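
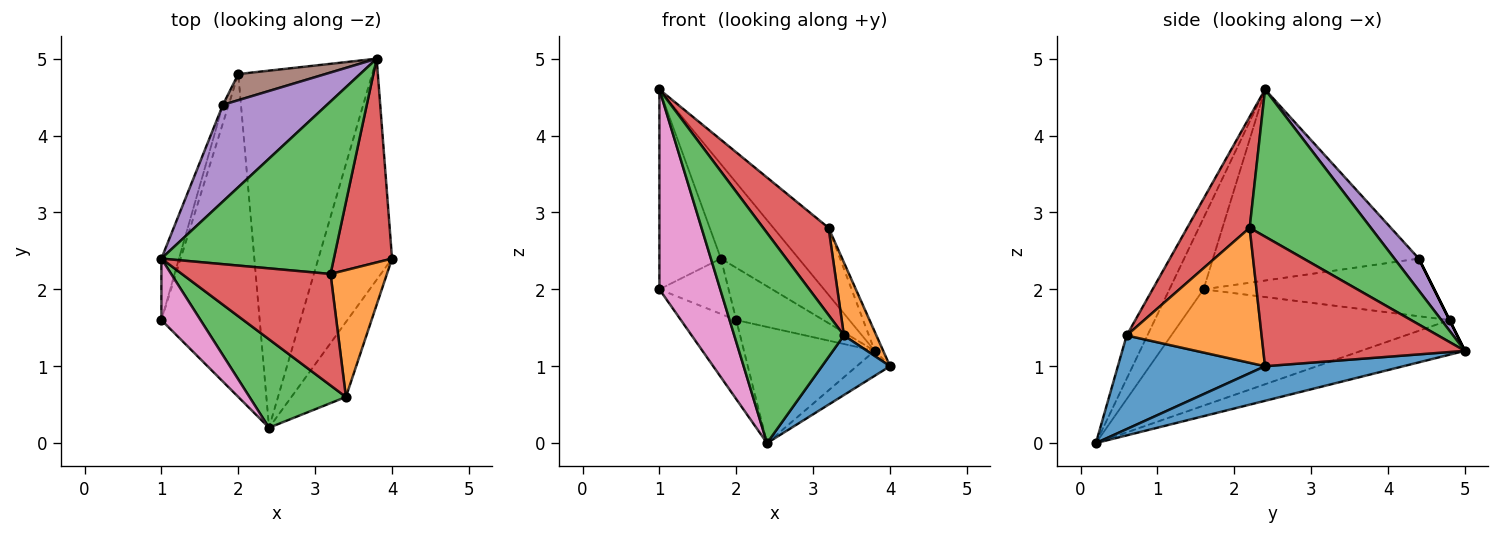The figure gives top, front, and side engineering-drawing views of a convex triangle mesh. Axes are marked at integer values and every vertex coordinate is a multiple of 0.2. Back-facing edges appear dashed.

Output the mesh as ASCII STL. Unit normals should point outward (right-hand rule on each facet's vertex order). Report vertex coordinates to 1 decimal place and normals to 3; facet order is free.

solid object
 facet normal 0.423 0.102 -0.900
  outer loop
   vertex 2.4 0.2 0.0
   vertex 3.8 5.0 1.2
   vertex 4.0 2.4 1.0
  endloop
 endfacet
 facet normal -0.239 0.300 -0.923
  outer loop
   vertex 2.0 4.8 1.6
   vertex 3.8 5.0 1.2
   vertex 2.4 0.2 0.0
  endloop
 endfacet
 facet normal 0.623 0.283 0.729
  outer loop
   vertex 3.2 2.2 2.8
   vertex 3.8 5.0 1.2
   vertex 1.0 2.4 4.6
  endloop
 endfacet
 facet normal 0.912 0.039 0.409
  outer loop
   vertex 3.2 2.2 2.8
   vertex 4.0 2.4 1.0
   vertex 3.8 5.0 1.2
  endloop
 endfacet
 facet normal 0.214 0.683 0.699
  outer loop
   vertex 1.8 4.4 2.4
   vertex 1.0 2.4 4.6
   vertex 3.8 5.0 1.2
  endloop
 endfacet
 facet normal 0.000 0.894 0.447
  outer loop
   vertex 1.8 4.4 2.4
   vertex 3.8 5.0 1.2
   vertex 2.0 4.8 1.6
  endloop
 endfacet
 facet normal -0.472 -0.843 0.259
  outer loop
   vertex 1.0 1.6 2.0
   vertex 2.4 0.2 0.0
   vertex 1.0 2.4 4.6
  endloop
 endfacet
 facet normal -0.755 0.156 -0.637
  outer loop
   vertex 1.0 1.6 2.0
   vertex 2.0 4.8 1.6
   vertex 2.4 0.2 0.0
  endloop
 endfacet
 facet normal -0.954 0.285 -0.088
  outer loop
   vertex 1.0 1.6 2.0
   vertex 1.0 2.4 4.6
   vertex 1.8 4.4 2.4
  endloop
 endfacet
 facet normal -0.953 0.286 -0.095
  outer loop
   vertex 1.0 1.6 2.0
   vertex 1.8 4.4 2.4
   vertex 2.0 4.8 1.6
  endloop
 endfacet
 facet normal 0.802 -0.371 -0.467
  outer loop
   vertex 3.4 0.6 1.4
   vertex 2.4 0.2 0.0
   vertex 4.0 2.4 1.0
  endloop
 endfacet
 facet normal 0.901 -0.217 0.376
  outer loop
   vertex 3.4 0.6 1.4
   vertex 4.0 2.4 1.0
   vertex 3.2 2.2 2.8
  endloop
 endfacet
 facet normal -0.172 -0.908 0.382
  outer loop
   vertex 3.4 0.6 1.4
   vertex 1.0 2.4 4.6
   vertex 2.4 0.2 0.0
  endloop
 endfacet
 facet normal 0.507 -0.531 0.679
  outer loop
   vertex 3.4 0.6 1.4
   vertex 3.2 2.2 2.8
   vertex 1.0 2.4 4.6
  endloop
 endfacet
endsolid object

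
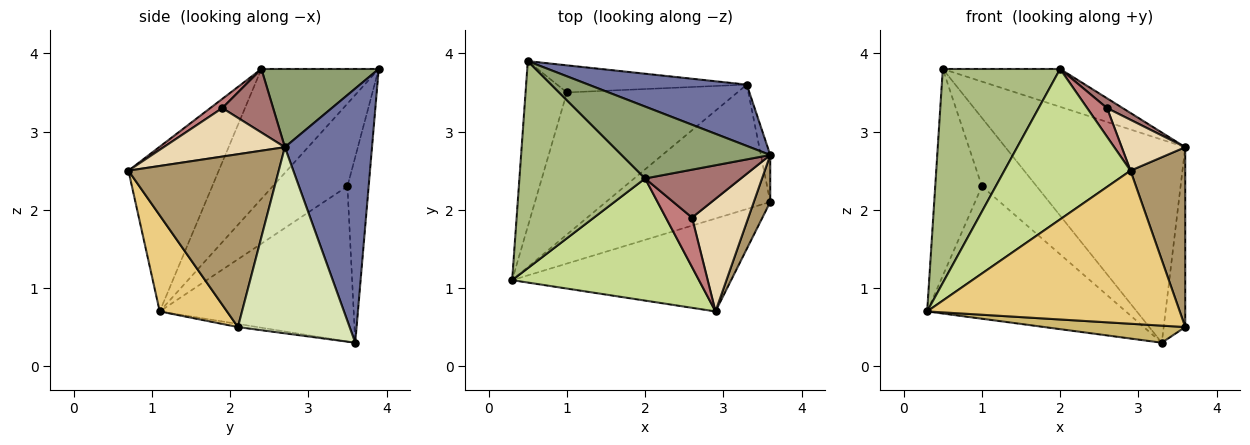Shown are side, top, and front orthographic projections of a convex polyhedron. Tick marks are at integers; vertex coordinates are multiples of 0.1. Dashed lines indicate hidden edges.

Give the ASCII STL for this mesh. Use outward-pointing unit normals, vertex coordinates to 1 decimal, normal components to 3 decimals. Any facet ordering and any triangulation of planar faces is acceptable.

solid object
 facet normal 0.421 0.868 0.262
  outer loop
   vertex 3.3 3.6 0.3
   vertex 0.5 3.9 3.8
   vertex 3.6 2.7 2.8
  endloop
 endfacet
 facet normal -0.781 0.488 -0.390
  outer loop
   vertex 1.0 3.5 2.3
   vertex 0.3 1.1 0.7
   vertex 0.5 3.9 3.8
  endloop
 endfacet
 facet normal -0.554 0.568 -0.609
  outer loop
   vertex 1.0 3.5 2.3
   vertex 3.3 3.6 0.3
   vertex 0.3 1.1 0.7
  endloop
 endfacet
 facet normal -0.339 0.875 -0.346
  outer loop
   vertex 1.0 3.5 2.3
   vertex 0.5 3.9 3.8
   vertex 3.3 3.6 0.3
  endloop
 endfacet
 facet normal 0.422 0.422 0.802
  outer loop
   vertex 2.0 2.4 3.8
   vertex 3.6 2.7 2.8
   vertex 0.5 3.9 3.8
  endloop
 endfacet
 facet normal -0.584 -0.584 0.565
  outer loop
   vertex 2.0 2.4 3.8
   vertex 0.5 3.9 3.8
   vertex 0.3 1.1 0.7
  endloop
 endfacet
 facet normal -0.486 -0.679 0.551
  outer loop
   vertex 2.0 2.4 3.8
   vertex 0.3 1.1 0.7
   vertex 2.9 0.7 2.5
  endloop
 endfacet
 facet normal 0.981 0.190 -0.049
  outer loop
   vertex 3.6 2.1 0.5
   vertex 3.3 3.6 0.3
   vertex 3.6 2.7 2.8
  endloop
 endfacet
 facet normal 0.936 -0.341 0.089
  outer loop
   vertex 3.6 2.1 0.5
   vertex 3.6 2.7 2.8
   vertex 2.9 0.7 2.5
  endloop
 endfacet
 facet normal -0.019 -0.136 -0.991
  outer loop
   vertex 3.6 2.1 0.5
   vertex 0.3 1.1 0.7
   vertex 3.3 3.6 0.3
  endloop
 endfacet
 facet normal 0.222 -0.834 -0.506
  outer loop
   vertex 3.6 2.1 0.5
   vertex 2.9 0.7 2.5
   vertex 0.3 1.1 0.7
  endloop
 endfacet
 facet normal 0.617 -0.324 0.717
  outer loop
   vertex 2.6 1.9 3.3
   vertex 2.9 0.7 2.5
   vertex 3.6 2.7 2.8
  endloop
 endfacet
 facet normal 0.545 -0.168 0.822
  outer loop
   vertex 2.6 1.9 3.3
   vertex 3.6 2.7 2.8
   vertex 2.0 2.4 3.8
  endloop
 endfacet
 facet normal 0.291 -0.479 0.828
  outer loop
   vertex 2.6 1.9 3.3
   vertex 2.0 2.4 3.8
   vertex 2.9 0.7 2.5
  endloop
 endfacet
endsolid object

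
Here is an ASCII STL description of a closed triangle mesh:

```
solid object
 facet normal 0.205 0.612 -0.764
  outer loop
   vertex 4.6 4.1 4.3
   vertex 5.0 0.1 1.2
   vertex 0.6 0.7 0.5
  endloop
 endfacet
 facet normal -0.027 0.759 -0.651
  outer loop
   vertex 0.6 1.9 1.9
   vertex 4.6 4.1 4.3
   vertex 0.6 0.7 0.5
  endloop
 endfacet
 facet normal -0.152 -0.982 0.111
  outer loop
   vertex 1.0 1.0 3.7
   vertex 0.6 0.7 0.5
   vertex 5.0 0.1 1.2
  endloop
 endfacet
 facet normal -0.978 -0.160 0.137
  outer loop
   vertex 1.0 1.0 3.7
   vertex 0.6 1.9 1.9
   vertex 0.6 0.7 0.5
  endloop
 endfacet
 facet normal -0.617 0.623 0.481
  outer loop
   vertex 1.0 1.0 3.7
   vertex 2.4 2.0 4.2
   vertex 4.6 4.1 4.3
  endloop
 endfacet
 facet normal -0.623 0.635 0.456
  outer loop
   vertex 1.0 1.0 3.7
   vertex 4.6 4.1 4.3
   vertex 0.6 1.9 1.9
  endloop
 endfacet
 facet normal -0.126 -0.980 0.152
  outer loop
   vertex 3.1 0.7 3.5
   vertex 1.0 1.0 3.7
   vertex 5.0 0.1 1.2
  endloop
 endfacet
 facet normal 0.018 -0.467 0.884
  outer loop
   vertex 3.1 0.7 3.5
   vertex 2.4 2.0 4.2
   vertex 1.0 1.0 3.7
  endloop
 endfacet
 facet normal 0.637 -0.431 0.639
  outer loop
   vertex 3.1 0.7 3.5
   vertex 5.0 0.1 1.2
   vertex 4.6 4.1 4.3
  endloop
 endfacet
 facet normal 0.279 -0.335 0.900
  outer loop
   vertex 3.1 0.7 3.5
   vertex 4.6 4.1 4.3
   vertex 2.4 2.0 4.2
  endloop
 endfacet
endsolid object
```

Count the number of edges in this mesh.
15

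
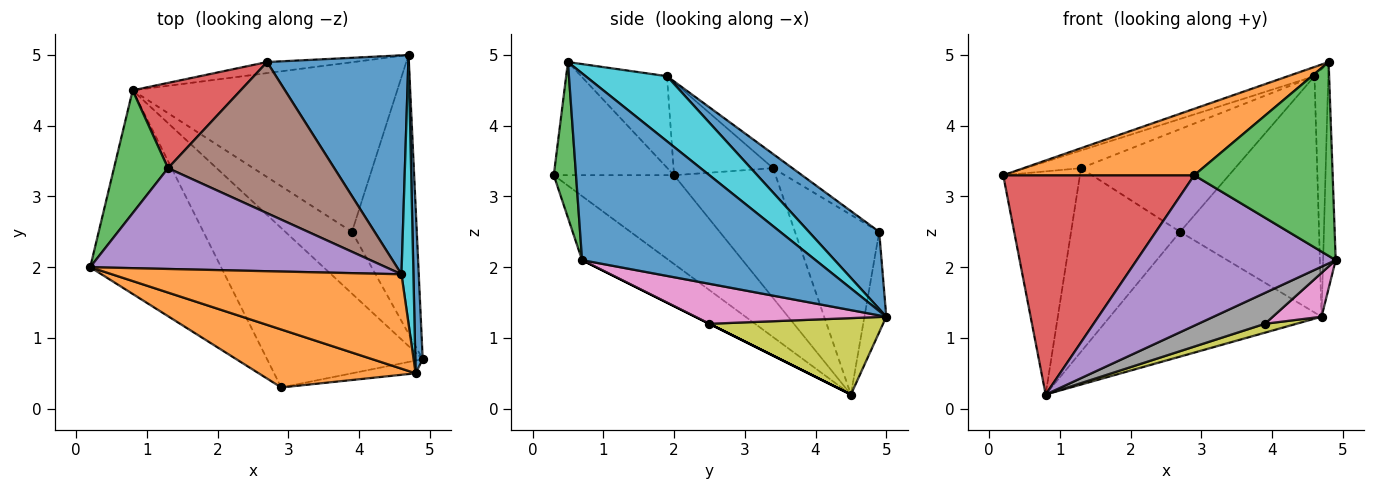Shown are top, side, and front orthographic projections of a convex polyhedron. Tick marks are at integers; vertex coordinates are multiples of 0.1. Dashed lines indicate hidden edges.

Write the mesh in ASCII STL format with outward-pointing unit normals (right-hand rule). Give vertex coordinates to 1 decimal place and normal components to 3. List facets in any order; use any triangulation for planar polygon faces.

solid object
 facet normal 0.998 0.054 0.039
  outer loop
   vertex 4.8 0.5 4.9
   vertex 4.9 0.7 2.1
   vertex 4.7 5.0 1.3
  endloop
 endfacet
 facet normal -0.429 -0.681 0.594
  outer loop
   vertex 2.9 0.3 3.3
   vertex 4.8 0.5 4.9
   vertex 0.2 2.0 3.3
  endloop
 endfacet
 facet normal 0.158 -0.985 -0.065
  outer loop
   vertex 2.9 0.3 3.3
   vertex 4.9 0.7 2.1
   vertex 4.8 0.5 4.9
  endloop
 endfacet
 facet normal -0.419 -0.665 -0.618
  outer loop
   vertex 2.9 0.3 3.3
   vertex 0.2 2.0 3.3
   vertex 0.8 4.5 0.2
  endloop
 endfacet
 facet normal -0.287 -0.658 -0.697
  outer loop
   vertex 2.9 0.3 3.3
   vertex 0.8 4.5 0.2
   vertex 4.9 0.7 2.1
  endloop
 endfacet
 facet normal -0.102 0.991 -0.088
  outer loop
   vertex 2.7 4.9 2.5
   vertex 4.7 5.0 1.3
   vertex 0.8 4.5 0.2
  endloop
 endfacet
 facet normal 0.520 -0.133 -0.844
  outer loop
   vertex 3.9 2.5 1.2
   vertex 4.7 5.0 1.3
   vertex 4.9 0.7 2.1
  endloop
 endfacet
 facet normal 0.000 -0.447 -0.894
  outer loop
   vertex 3.9 2.5 1.2
   vertex 4.9 0.7 2.1
   vertex 0.8 4.5 0.2
  endloop
 endfacet
 facet normal 0.277 -0.050 -0.960
  outer loop
   vertex 3.9 2.5 1.2
   vertex 0.8 4.5 0.2
   vertex 4.7 5.0 1.3
  endloop
 endfacet
 facet normal 0.970 0.164 0.178
  outer loop
   vertex 4.6 1.9 4.7
   vertex 4.8 0.5 4.9
   vertex 4.7 5.0 1.3
  endloop
 endfacet
 facet normal 0.348 0.688 0.637
  outer loop
   vertex 4.6 1.9 4.7
   vertex 4.7 5.0 1.3
   vertex 2.7 4.9 2.5
  endloop
 endfacet
 facet normal -0.300 0.093 0.949
  outer loop
   vertex 4.6 1.9 4.7
   vertex 0.2 2.0 3.3
   vertex 4.8 0.5 4.9
  endloop
 endfacet
 facet normal -0.757 0.572 0.315
  outer loop
   vertex 1.3 3.4 3.4
   vertex 0.8 4.5 0.2
   vertex 0.2 2.0 3.3
  endloop
 endfacet
 facet normal -0.574 0.743 0.345
  outer loop
   vertex 1.3 3.4 3.4
   vertex 2.7 4.9 2.5
   vertex 0.8 4.5 0.2
  endloop
 endfacet
 facet normal -0.296 0.165 0.941
  outer loop
   vertex 1.3 3.4 3.4
   vertex 0.2 2.0 3.3
   vertex 4.6 1.9 4.7
  endloop
 endfacet
 facet normal -0.070 0.561 0.825
  outer loop
   vertex 1.3 3.4 3.4
   vertex 4.6 1.9 4.7
   vertex 2.7 4.9 2.5
  endloop
 endfacet
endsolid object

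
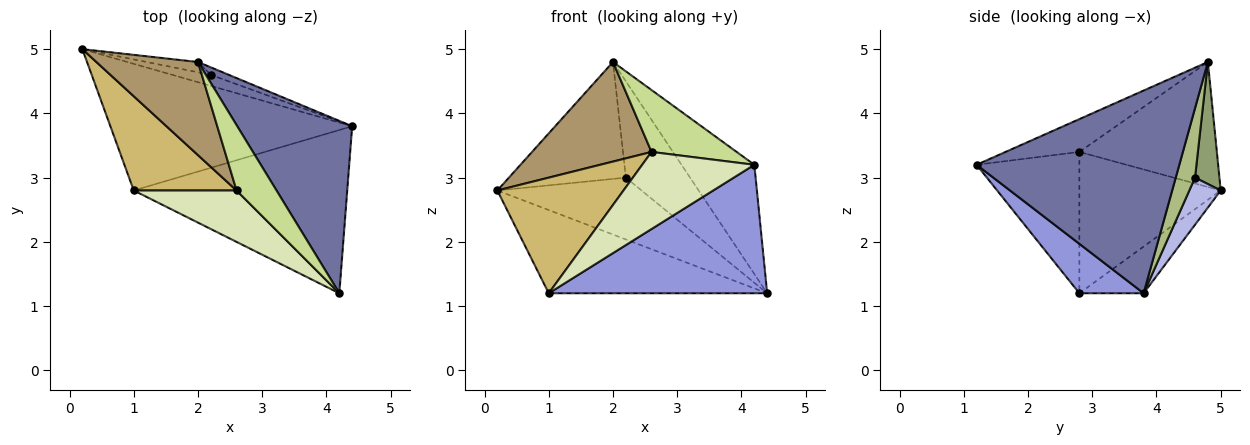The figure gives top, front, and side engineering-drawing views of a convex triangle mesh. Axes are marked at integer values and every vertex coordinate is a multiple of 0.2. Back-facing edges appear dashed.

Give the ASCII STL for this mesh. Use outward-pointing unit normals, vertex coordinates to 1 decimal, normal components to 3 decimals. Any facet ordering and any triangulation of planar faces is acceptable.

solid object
 facet normal 0.830 0.298 0.471
  outer loop
   vertex 2.0 4.8 4.8
   vertex 4.2 1.2 3.2
   vertex 4.4 3.8 1.2
  endloop
 endfacet
 facet normal -0.159 0.542 -0.825
  outer loop
   vertex 1.0 2.8 1.2
   vertex 0.2 5.0 2.8
   vertex 4.4 3.8 1.2
  endloop
 endfacet
 facet normal 0.179 -0.608 -0.773
  outer loop
   vertex 1.0 2.8 1.2
   vertex 4.4 3.8 1.2
   vertex 4.2 1.2 3.2
  endloop
 endfacet
 facet normal 0.210 0.963 -0.172
  outer loop
   vertex 2.2 4.6 3.0
   vertex 4.4 3.8 1.2
   vertex 0.2 5.0 2.8
  endloop
 endfacet
 facet normal 0.204 0.975 -0.086
  outer loop
   vertex 2.2 4.6 3.0
   vertex 0.2 5.0 2.8
   vertex 2.0 4.8 4.8
  endloop
 endfacet
 facet normal 0.287 0.955 -0.074
  outer loop
   vertex 2.2 4.6 3.0
   vertex 2.0 4.8 4.8
   vertex 4.4 3.8 1.2
  endloop
 endfacet
 facet normal -0.512 -0.590 0.624
  outer loop
   vertex 2.6 2.8 3.4
   vertex 4.2 1.2 3.2
   vertex 2.0 4.8 4.8
  endloop
 endfacet
 facet normal -0.606 -0.662 0.441
  outer loop
   vertex 2.6 2.8 3.4
   vertex 1.0 2.8 1.2
   vertex 4.2 1.2 3.2
  endloop
 endfacet
 facet normal -0.643 -0.559 0.523
  outer loop
   vertex 2.6 2.8 3.4
   vertex 2.0 4.8 4.8
   vertex 0.2 5.0 2.8
  endloop
 endfacet
 facet normal -0.656 -0.585 0.477
  outer loop
   vertex 2.6 2.8 3.4
   vertex 0.2 5.0 2.8
   vertex 1.0 2.8 1.2
  endloop
 endfacet
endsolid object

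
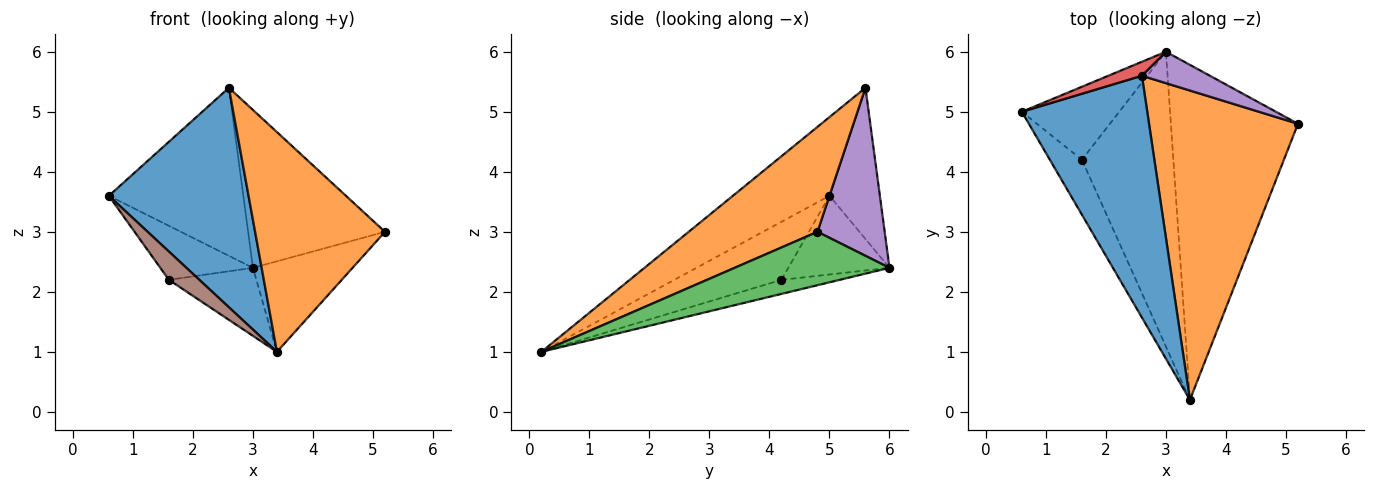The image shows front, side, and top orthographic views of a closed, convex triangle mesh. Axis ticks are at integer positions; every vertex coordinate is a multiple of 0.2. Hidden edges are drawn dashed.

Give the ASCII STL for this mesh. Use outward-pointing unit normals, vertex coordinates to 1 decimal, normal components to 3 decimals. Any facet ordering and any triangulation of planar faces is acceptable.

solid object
 facet normal -0.421 -0.610 0.671
  outer loop
   vertex 2.6 5.6 5.4
   vertex 0.6 5.0 3.6
   vertex 3.4 0.2 1.0
  endloop
 endfacet
 facet normal 0.498 -0.502 0.707
  outer loop
   vertex 2.6 5.6 5.4
   vertex 3.4 0.2 1.0
   vertex 5.2 4.8 3.0
  endloop
 endfacet
 facet normal 0.376 0.242 -0.895
  outer loop
   vertex 3.0 6.0 2.4
   vertex 5.2 4.8 3.0
   vertex 3.4 0.2 1.0
  endloop
 endfacet
 facet normal -0.350 0.933 0.078
  outer loop
   vertex 3.0 6.0 2.4
   vertex 0.6 5.0 3.6
   vertex 2.6 5.6 5.4
  endloop
 endfacet
 facet normal 0.434 0.884 0.176
  outer loop
   vertex 3.0 6.0 2.4
   vertex 2.6 5.6 5.4
   vertex 5.2 4.8 3.0
  endloop
 endfacet
 facet normal -0.850 -0.242 -0.469
  outer loop
   vertex 1.6 4.2 2.2
   vertex 3.4 0.2 1.0
   vertex 0.6 5.0 3.6
  endloop
 endfacet
 facet normal -0.545 0.499 -0.674
  outer loop
   vertex 1.6 4.2 2.2
   vertex 0.6 5.0 3.6
   vertex 3.0 6.0 2.4
  endloop
 endfacet
 facet normal -0.148 0.222 -0.964
  outer loop
   vertex 1.6 4.2 2.2
   vertex 3.0 6.0 2.4
   vertex 3.4 0.2 1.0
  endloop
 endfacet
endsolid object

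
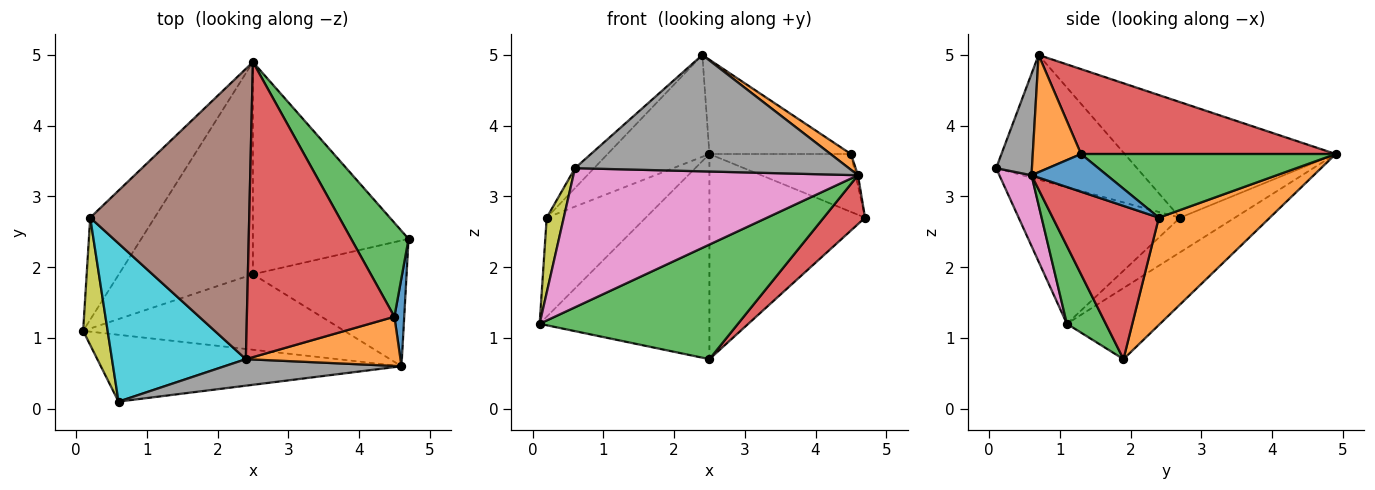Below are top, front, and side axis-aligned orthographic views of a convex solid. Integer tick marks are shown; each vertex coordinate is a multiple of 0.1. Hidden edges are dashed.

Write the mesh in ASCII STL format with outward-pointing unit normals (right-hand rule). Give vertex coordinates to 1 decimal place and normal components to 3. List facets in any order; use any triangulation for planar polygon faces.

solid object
 facet normal -0.356 0.649 -0.672
  outer loop
   vertex 2.5 1.9 0.7
   vertex 0.1 1.1 1.2
   vertex 2.5 4.9 3.6
  endloop
 endfacet
 facet normal 0.444 0.623 -0.644
  outer loop
   vertex 2.5 1.9 0.7
   vertex 2.5 4.9 3.6
   vertex 4.7 2.4 2.7
  endloop
 endfacet
 facet normal 0.162 -0.824 -0.543
  outer loop
   vertex 2.5 1.9 0.7
   vertex 4.6 0.6 3.3
   vertex 0.1 1.1 1.2
  endloop
 endfacet
 facet normal 0.681 -0.265 -0.683
  outer loop
   vertex 2.5 1.9 0.7
   vertex 4.7 2.4 2.7
   vertex 4.6 0.6 3.3
  endloop
 endfacet
 facet normal -0.360 0.650 -0.669
  outer loop
   vertex 0.2 2.7 2.7
   vertex 2.5 4.9 3.6
   vertex 0.1 1.1 1.2
  endloop
 endfacet
 facet normal -0.566 0.273 0.778
  outer loop
   vertex 0.2 2.7 2.7
   vertex 2.4 0.7 5.0
   vertex 2.5 4.9 3.6
  endloop
 endfacet
 facet normal 0.101 -0.897 -0.431
  outer loop
   vertex 0.6 0.1 3.4
   vertex 0.1 1.1 1.2
   vertex 4.6 0.6 3.3
  endloop
 endfacet
 facet normal 0.126 -0.967 0.220
  outer loop
   vertex 0.6 0.1 3.4
   vertex 4.6 0.6 3.3
   vertex 2.4 0.7 5.0
  endloop
 endfacet
 facet normal -0.979 -0.103 0.176
  outer loop
   vertex 0.6 0.1 3.4
   vertex 0.2 2.7 2.7
   vertex 0.1 1.1 1.2
  endloop
 endfacet
 facet normal -0.678 0.092 0.729
  outer loop
   vertex 0.6 0.1 3.4
   vertex 2.4 0.7 5.0
   vertex 0.2 2.7 2.7
  endloop
 endfacet
 facet normal 0.967 0.030 0.252
  outer loop
   vertex 4.5 1.3 3.6
   vertex 4.6 0.6 3.3
   vertex 4.7 2.4 2.7
  endloop
 endfacet
 facet normal 0.585 -0.247 0.772
  outer loop
   vertex 4.5 1.3 3.6
   vertex 2.4 0.7 5.0
   vertex 4.6 0.6 3.3
  endloop
 endfacet
 facet normal 0.687 0.381 0.619
  outer loop
   vertex 4.5 1.3 3.6
   vertex 4.7 2.4 2.7
   vertex 2.5 4.9 3.6
  endloop
 endfacet
 facet normal 0.481 0.267 0.835
  outer loop
   vertex 4.5 1.3 3.6
   vertex 2.5 4.9 3.6
   vertex 2.4 0.7 5.0
  endloop
 endfacet
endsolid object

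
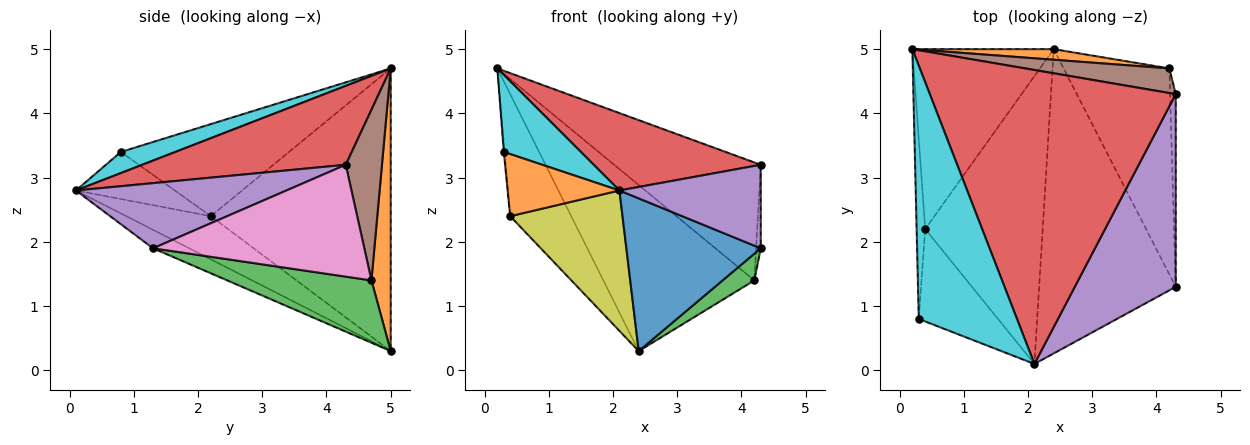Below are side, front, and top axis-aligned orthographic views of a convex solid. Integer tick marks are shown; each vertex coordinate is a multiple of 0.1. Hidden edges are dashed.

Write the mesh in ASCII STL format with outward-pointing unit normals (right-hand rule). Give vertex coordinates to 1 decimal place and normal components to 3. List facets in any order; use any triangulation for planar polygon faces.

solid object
 facet normal -0.120 -0.445 -0.887
  outer loop
   vertex 2.4 5.0 0.3
   vertex 4.3 1.3 1.9
   vertex 2.1 0.1 2.8
  endloop
 endfacet
 facet normal 0.126 0.990 0.063
  outer loop
   vertex 4.2 4.7 1.4
   vertex 2.4 5.0 0.3
   vertex 0.2 5.0 4.7
  endloop
 endfacet
 facet normal 0.505 -0.111 -0.856
  outer loop
   vertex 4.2 4.7 1.4
   vertex 4.3 1.3 1.9
   vertex 2.4 5.0 0.3
  endloop
 endfacet
 facet normal 0.296 -0.243 0.924
  outer loop
   vertex 4.3 4.3 3.2
   vertex 0.2 5.0 4.7
   vertex 2.1 0.1 2.8
  endloop
 endfacet
 facet normal 0.510 -0.342 0.789
  outer loop
   vertex 4.3 4.3 3.2
   vertex 2.1 0.1 2.8
   vertex 4.3 1.3 1.9
  endloop
 endfacet
 facet normal 0.235 0.952 0.198
  outer loop
   vertex 4.3 4.3 3.2
   vertex 4.2 4.7 1.4
   vertex 0.2 5.0 4.7
  endloop
 endfacet
 facet normal 0.998 0.022 -0.051
  outer loop
   vertex 4.3 4.3 3.2
   vertex 4.3 1.3 1.9
   vertex 4.2 4.7 1.4
  endloop
 endfacet
 facet normal -0.856 0.290 -0.428
  outer loop
   vertex 0.4 2.2 2.4
   vertex 0.2 5.0 4.7
   vertex 2.4 5.0 0.3
  endloop
 endfacet
 facet normal -0.313 -0.416 -0.854
  outer loop
   vertex 0.4 2.2 2.4
   vertex 2.4 5.0 0.3
   vertex 2.1 0.1 2.8
  endloop
 endfacet
 facet normal 0.201 -0.285 0.937
  outer loop
   vertex 0.3 0.8 3.4
   vertex 2.1 0.1 2.8
   vertex 0.2 5.0 4.7
  endloop
 endfacet
 facet normal -0.996 0.005 -0.093
  outer loop
   vertex 0.3 0.8 3.4
   vertex 0.2 5.0 4.7
   vertex 0.4 2.2 2.4
  endloop
 endfacet
 facet normal -0.443 -0.500 -0.744
  outer loop
   vertex 0.3 0.8 3.4
   vertex 0.4 2.2 2.4
   vertex 2.1 0.1 2.8
  endloop
 endfacet
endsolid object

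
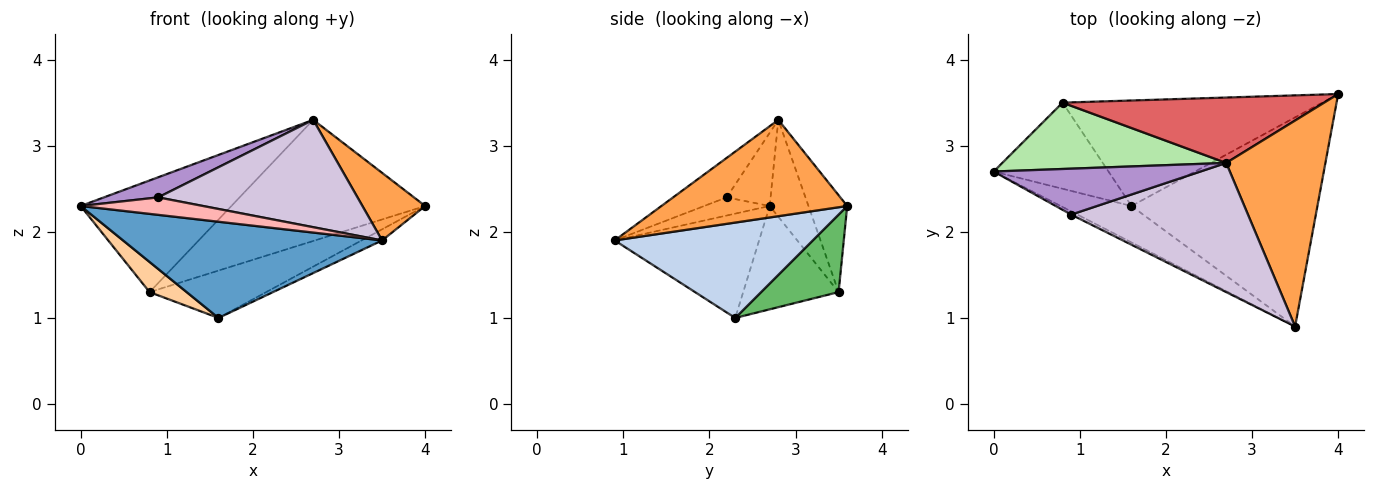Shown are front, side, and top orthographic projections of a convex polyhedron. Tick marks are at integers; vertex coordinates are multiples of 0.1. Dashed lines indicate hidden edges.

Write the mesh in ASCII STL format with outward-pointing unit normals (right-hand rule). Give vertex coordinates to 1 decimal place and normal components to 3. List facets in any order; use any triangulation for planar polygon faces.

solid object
 facet normal -0.462 -0.829 -0.314
  outer loop
   vertex 1.6 2.3 1.0
   vertex 3.5 0.9 1.9
   vertex 0.0 2.7 2.3
  endloop
 endfacet
 facet normal 0.456 0.047 -0.889
  outer loop
   vertex 1.6 2.3 1.0
   vertex 4.0 3.6 2.3
   vertex 3.5 0.9 1.9
  endloop
 endfacet
 facet normal 0.678 -0.229 0.698
  outer loop
   vertex 2.7 2.8 3.3
   vertex 3.5 0.9 1.9
   vertex 4.0 3.6 2.3
  endloop
 endfacet
 facet normal -0.647 -0.252 -0.719
  outer loop
   vertex 0.8 3.5 1.3
   vertex 1.6 2.3 1.0
   vertex 0.0 2.7 2.3
  endloop
 endfacet
 facet normal 0.263 0.395 -0.880
  outer loop
   vertex 0.8 3.5 1.3
   vertex 4.0 3.6 2.3
   vertex 1.6 2.3 1.0
  endloop
 endfacet
 facet normal -0.216 0.839 0.499
  outer loop
   vertex 0.8 3.5 1.3
   vertex 0.0 2.7 2.3
   vertex 2.7 2.8 3.3
  endloop
 endfacet
 facet normal -0.173 0.867 0.468
  outer loop
   vertex 0.8 3.5 1.3
   vertex 2.7 2.8 3.3
   vertex 4.0 3.6 2.3
  endloop
 endfacet
 facet normal -0.466 -0.870 -0.159
  outer loop
   vertex 0.9 2.2 2.4
   vertex 0.0 2.7 2.3
   vertex 3.5 0.9 1.9
  endloop
 endfacet
 facet normal -0.309 -0.381 0.871
  outer loop
   vertex 0.9 2.2 2.4
   vertex 2.7 2.8 3.3
   vertex 0.0 2.7 2.3
  endloop
 endfacet
 facet normal -0.169 -0.630 0.758
  outer loop
   vertex 0.9 2.2 2.4
   vertex 3.5 0.9 1.9
   vertex 2.7 2.8 3.3
  endloop
 endfacet
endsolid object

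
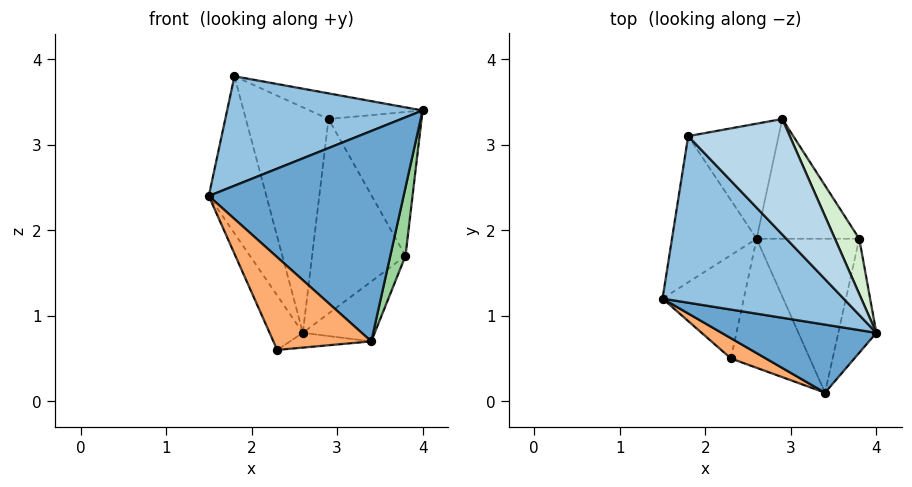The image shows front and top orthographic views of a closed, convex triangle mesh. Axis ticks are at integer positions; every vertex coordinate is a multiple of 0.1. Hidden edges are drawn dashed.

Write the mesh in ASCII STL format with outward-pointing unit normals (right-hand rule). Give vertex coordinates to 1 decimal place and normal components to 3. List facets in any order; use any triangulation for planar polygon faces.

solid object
 facet normal -0.265 -0.917 0.297
  outer loop
   vertex 3.4 0.1 0.7
   vertex 4.0 0.8 3.4
   vertex 1.5 1.2 2.4
  endloop
 endfacet
 facet normal -0.389 -0.506 0.770
  outer loop
   vertex 1.8 3.1 3.8
   vertex 1.5 1.2 2.4
   vertex 4.0 0.8 3.4
  endloop
 endfacet
 facet normal 0.375 0.201 0.905
  outer loop
   vertex 1.8 3.1 3.8
   vertex 4.0 0.8 3.4
   vertex 2.9 3.3 3.3
  endloop
 endfacet
 facet normal -0.824 0.414 -0.386
  outer loop
   vertex 1.8 3.1 3.8
   vertex 2.6 1.9 0.8
   vertex 1.5 1.2 2.4
  endloop
 endfacet
 facet normal -0.346 0.836 -0.427
  outer loop
   vertex 1.8 3.1 3.8
   vertex 2.9 3.3 3.3
   vertex 2.6 1.9 0.8
  endloop
 endfacet
 facet normal -0.351 -0.915 0.200
  outer loop
   vertex 2.3 0.5 0.6
   vertex 3.4 0.1 0.7
   vertex 1.5 1.2 2.4
  endloop
 endfacet
 facet normal -0.846 0.249 -0.472
  outer loop
   vertex 2.3 0.5 0.6
   vertex 1.5 1.2 2.4
   vertex 2.6 1.9 0.8
  endloop
 endfacet
 facet normal 0.131 0.113 -0.985
  outer loop
   vertex 2.3 0.5 0.6
   vertex 2.6 1.9 0.8
   vertex 3.4 0.1 0.7
  endloop
 endfacet
 facet normal 0.573 0.297 -0.764
  outer loop
   vertex 3.8 1.9 1.7
   vertex 3.4 0.1 0.7
   vertex 2.6 1.9 0.8
  endloop
 endfacet
 facet normal 0.976 -0.113 -0.188
  outer loop
   vertex 3.8 1.9 1.7
   vertex 4.0 0.8 3.4
   vertex 3.4 0.1 0.7
  endloop
 endfacet
 facet normal 0.366 0.793 -0.488
  outer loop
   vertex 3.8 1.9 1.7
   vertex 2.6 1.9 0.8
   vertex 2.9 3.3 3.3
  endloop
 endfacet
 facet normal 0.902 0.403 0.155
  outer loop
   vertex 3.8 1.9 1.7
   vertex 2.9 3.3 3.3
   vertex 4.0 0.8 3.4
  endloop
 endfacet
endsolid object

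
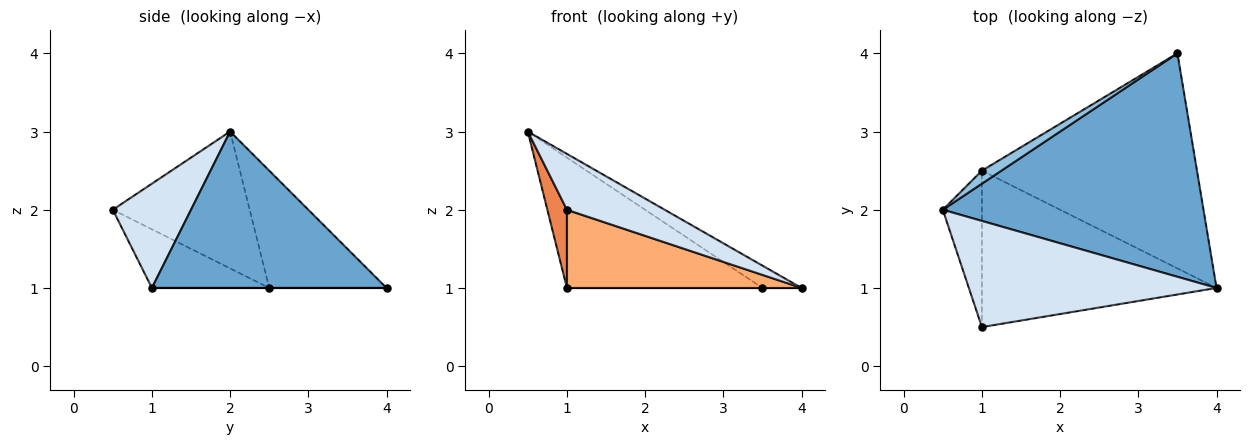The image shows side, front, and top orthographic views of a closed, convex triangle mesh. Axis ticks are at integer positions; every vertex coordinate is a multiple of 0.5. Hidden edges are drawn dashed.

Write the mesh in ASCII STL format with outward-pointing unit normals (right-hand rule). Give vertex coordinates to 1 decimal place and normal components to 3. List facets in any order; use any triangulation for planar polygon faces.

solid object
 facet normal 0.513 0.085 0.854
  outer loop
   vertex 3.5 4.0 1.0
   vertex 0.5 2.0 3.0
   vertex 4.0 1.0 1.0
  endloop
 endfacet
 facet normal -0.513 0.854 0.085
  outer loop
   vertex 1.0 2.5 1.0
   vertex 0.5 2.0 3.0
   vertex 3.5 4.0 1.0
  endloop
 endfacet
 facet normal 0.000 0.000 -1.000
  outer loop
   vertex 1.0 2.5 1.0
   vertex 3.5 4.0 1.0
   vertex 4.0 1.0 1.0
  endloop
 endfacet
 facet normal 0.349 -0.436 0.829
  outer loop
   vertex 1.0 0.5 2.0
   vertex 4.0 1.0 1.0
   vertex 0.5 2.0 3.0
  endloop
 endfacet
 facet normal -0.953 -0.136 -0.272
  outer loop
   vertex 1.0 0.5 2.0
   vertex 0.5 2.0 3.0
   vertex 1.0 2.5 1.0
  endloop
 endfacet
 facet normal -0.218 -0.436 -0.873
  outer loop
   vertex 1.0 0.5 2.0
   vertex 1.0 2.5 1.0
   vertex 4.0 1.0 1.0
  endloop
 endfacet
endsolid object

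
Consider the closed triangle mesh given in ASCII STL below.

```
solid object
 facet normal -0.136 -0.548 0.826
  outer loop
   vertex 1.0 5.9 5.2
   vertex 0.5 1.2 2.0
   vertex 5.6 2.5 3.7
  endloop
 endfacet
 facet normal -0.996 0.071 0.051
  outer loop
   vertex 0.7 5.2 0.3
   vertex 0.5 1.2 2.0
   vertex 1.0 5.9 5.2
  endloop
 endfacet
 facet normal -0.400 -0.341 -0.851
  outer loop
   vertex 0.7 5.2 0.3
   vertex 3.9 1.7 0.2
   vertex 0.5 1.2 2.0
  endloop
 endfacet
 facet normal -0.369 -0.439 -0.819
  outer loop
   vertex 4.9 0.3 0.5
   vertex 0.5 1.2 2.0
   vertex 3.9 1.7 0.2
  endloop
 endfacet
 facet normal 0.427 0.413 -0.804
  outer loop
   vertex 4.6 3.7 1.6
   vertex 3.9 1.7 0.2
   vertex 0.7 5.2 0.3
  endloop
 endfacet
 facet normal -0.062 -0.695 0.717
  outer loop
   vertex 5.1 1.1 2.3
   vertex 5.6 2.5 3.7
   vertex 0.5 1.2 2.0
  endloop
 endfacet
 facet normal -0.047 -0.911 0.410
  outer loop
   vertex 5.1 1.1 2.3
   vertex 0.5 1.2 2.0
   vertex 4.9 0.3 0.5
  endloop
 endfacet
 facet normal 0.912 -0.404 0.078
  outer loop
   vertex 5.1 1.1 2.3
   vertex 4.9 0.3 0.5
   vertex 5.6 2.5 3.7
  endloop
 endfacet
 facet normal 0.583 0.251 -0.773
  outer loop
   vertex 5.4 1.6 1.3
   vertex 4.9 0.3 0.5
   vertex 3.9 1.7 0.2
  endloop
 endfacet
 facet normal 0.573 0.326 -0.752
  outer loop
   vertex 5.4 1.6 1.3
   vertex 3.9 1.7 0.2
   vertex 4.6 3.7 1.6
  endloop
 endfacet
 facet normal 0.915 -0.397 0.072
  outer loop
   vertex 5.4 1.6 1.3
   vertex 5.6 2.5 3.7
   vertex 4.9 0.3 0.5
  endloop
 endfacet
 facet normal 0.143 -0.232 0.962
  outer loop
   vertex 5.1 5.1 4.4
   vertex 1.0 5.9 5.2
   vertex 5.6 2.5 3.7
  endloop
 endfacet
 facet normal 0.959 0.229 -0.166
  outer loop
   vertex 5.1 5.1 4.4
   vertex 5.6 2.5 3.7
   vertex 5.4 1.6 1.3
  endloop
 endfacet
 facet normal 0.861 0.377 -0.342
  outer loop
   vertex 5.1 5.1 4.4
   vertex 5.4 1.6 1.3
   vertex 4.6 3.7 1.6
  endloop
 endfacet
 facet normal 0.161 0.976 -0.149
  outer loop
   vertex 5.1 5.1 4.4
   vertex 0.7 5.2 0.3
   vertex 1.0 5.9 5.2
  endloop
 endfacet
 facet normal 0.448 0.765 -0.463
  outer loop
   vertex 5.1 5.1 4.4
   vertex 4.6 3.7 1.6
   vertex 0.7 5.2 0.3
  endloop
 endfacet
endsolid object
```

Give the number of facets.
16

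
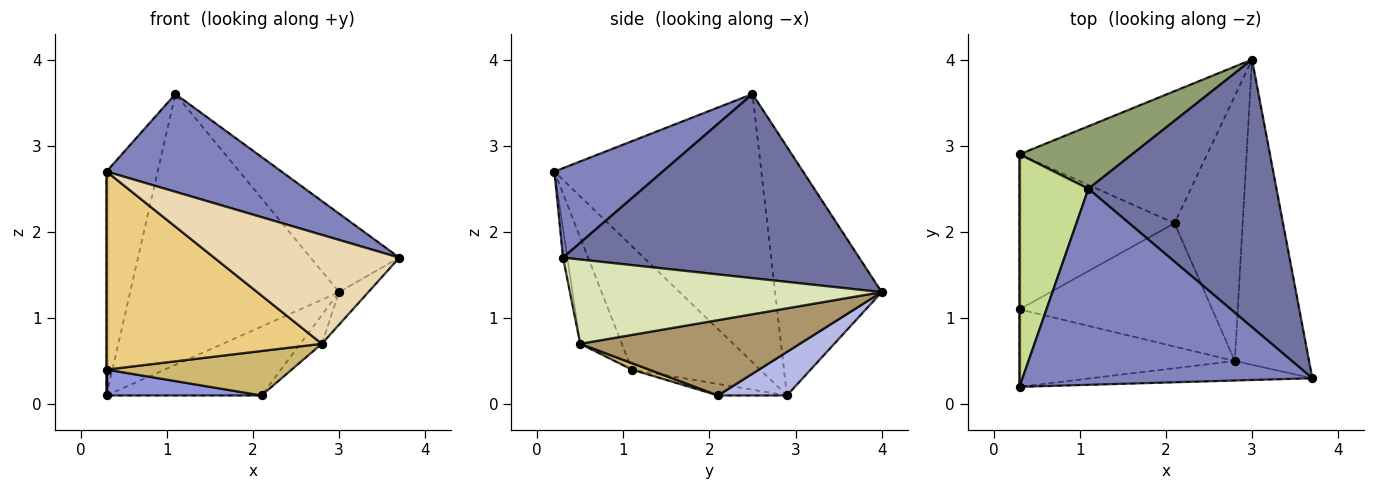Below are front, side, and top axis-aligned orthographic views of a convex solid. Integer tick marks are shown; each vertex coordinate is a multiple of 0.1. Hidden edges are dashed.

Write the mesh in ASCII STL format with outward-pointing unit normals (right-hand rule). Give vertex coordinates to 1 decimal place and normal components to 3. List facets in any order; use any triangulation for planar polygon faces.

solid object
 facet normal 0.685 0.205 0.699
  outer loop
   vertex 1.1 2.5 3.6
   vertex 3.7 0.3 1.7
   vertex 3.0 4.0 1.3
  endloop
 endfacet
 facet normal 0.266 -0.430 0.863
  outer loop
   vertex 0.3 0.2 2.7
   vertex 3.7 0.3 1.7
   vertex 1.1 2.5 3.6
  endloop
 endfacet
 facet normal -0.073 -0.164 -0.984
  outer loop
   vertex 0.3 2.9 0.1
   vertex 2.1 2.1 0.1
   vertex 0.3 1.1 0.4
  endloop
 endfacet
 facet normal 0.201 0.453 -0.868
  outer loop
   vertex 0.3 2.9 0.1
   vertex 3.0 4.0 1.3
   vertex 2.1 2.1 0.1
  endloop
 endfacet
 facet normal -0.445 0.873 0.201
  outer loop
   vertex 0.3 2.9 0.1
   vertex 1.1 2.5 3.6
   vertex 3.0 4.0 1.3
  endloop
 endfacet
 facet normal -1.000 0.000 0.000
  outer loop
   vertex 0.3 2.9 0.1
   vertex 0.3 1.1 0.4
   vertex 0.3 0.2 2.7
  endloop
 endfacet
 facet normal -0.942 0.233 0.242
  outer loop
   vertex 0.3 2.9 0.1
   vertex 0.3 0.2 2.7
   vertex 1.1 2.5 3.6
  endloop
 endfacet
 facet normal 0.748 0.070 -0.660
  outer loop
   vertex 2.8 0.5 0.7
   vertex 3.0 4.0 1.3
   vertex 3.7 0.3 1.7
  endloop
 endfacet
 facet normal 0.739 0.072 -0.669
  outer loop
   vertex 2.8 0.5 0.7
   vertex 2.1 2.1 0.1
   vertex 3.0 4.0 1.3
  endloop
 endfacet
 facet normal 0.032 -0.339 -0.940
  outer loop
   vertex 2.8 0.5 0.7
   vertex 0.3 1.1 0.4
   vertex 2.1 2.1 0.1
  endloop
 endfacet
 facet normal -0.177 -0.917 -0.359
  outer loop
   vertex 2.8 0.5 0.7
   vertex 0.3 0.2 2.7
   vertex 0.3 1.1 0.4
  endloop
 endfacet
 facet normal -0.023 -0.984 -0.176
  outer loop
   vertex 2.8 0.5 0.7
   vertex 3.7 0.3 1.7
   vertex 0.3 0.2 2.7
  endloop
 endfacet
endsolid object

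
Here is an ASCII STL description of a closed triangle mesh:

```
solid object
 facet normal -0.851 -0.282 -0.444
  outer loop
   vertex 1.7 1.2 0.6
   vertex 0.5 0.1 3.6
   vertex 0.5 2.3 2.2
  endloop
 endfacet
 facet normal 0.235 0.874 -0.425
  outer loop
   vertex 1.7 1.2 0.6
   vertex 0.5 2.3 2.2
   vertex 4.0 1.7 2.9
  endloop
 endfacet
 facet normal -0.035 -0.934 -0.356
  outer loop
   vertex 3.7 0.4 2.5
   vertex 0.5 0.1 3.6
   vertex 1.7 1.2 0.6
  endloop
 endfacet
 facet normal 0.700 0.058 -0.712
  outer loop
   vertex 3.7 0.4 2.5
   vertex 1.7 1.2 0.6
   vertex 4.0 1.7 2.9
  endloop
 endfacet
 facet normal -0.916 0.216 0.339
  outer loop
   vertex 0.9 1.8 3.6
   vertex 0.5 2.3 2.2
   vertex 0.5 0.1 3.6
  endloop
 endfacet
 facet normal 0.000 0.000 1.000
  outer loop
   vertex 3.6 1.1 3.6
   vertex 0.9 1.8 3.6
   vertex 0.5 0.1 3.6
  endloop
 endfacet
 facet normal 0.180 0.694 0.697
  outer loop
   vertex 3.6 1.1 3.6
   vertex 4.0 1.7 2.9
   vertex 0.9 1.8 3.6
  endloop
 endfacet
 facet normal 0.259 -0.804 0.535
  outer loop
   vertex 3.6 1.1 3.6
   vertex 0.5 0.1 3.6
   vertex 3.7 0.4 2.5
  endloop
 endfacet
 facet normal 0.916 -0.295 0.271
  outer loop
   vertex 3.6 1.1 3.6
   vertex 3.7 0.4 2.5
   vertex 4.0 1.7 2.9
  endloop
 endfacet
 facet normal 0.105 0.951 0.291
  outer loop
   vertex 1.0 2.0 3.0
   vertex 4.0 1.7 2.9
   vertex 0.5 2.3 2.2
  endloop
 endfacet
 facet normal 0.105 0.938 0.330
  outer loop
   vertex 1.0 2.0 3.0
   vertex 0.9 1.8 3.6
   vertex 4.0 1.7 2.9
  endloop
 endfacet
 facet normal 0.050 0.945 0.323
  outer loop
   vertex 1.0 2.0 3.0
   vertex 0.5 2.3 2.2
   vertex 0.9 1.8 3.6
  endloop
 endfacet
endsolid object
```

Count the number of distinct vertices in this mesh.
8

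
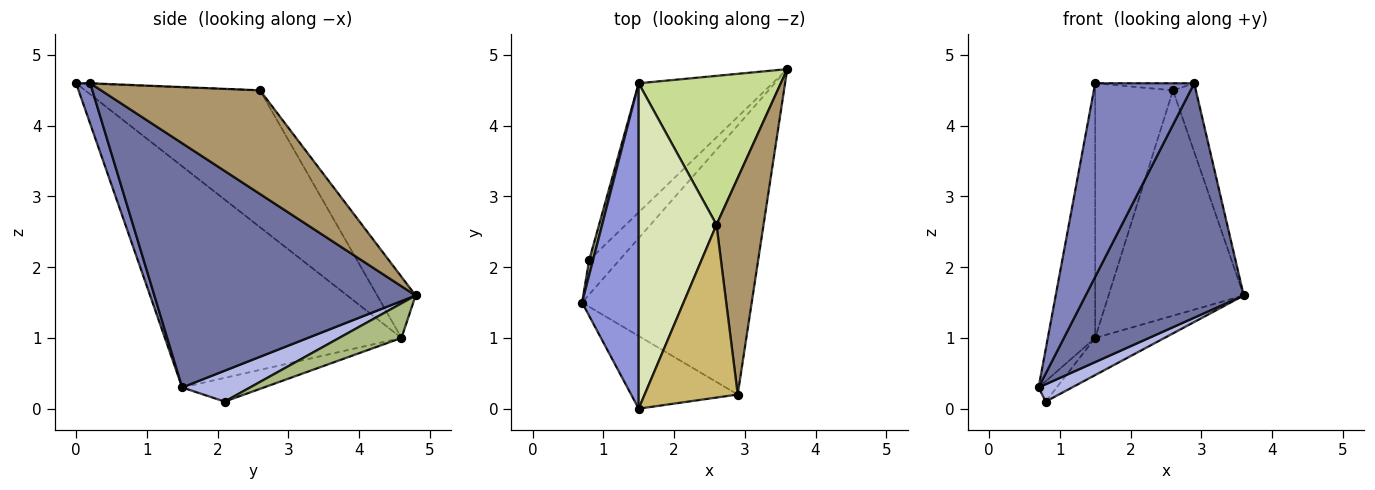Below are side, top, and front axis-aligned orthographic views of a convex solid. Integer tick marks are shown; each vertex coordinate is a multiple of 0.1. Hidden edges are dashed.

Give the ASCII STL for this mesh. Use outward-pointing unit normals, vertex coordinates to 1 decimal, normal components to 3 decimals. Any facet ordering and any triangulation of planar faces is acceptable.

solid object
 facet normal 0.735 -0.445 -0.511
  outer loop
   vertex 2.9 0.2 4.6
   vertex 0.7 1.5 0.3
   vertex 3.6 4.8 1.6
  endloop
 endfacet
 facet normal 0.133 -0.928 -0.348
  outer loop
   vertex 1.5 0.0 4.6
   vertex 0.7 1.5 0.3
   vertex 2.9 0.2 4.6
  endloop
 endfacet
 facet normal -0.951 0.190 0.243
  outer loop
   vertex 1.5 4.6 1.0
   vertex 0.7 1.5 0.3
   vertex 1.5 0.0 4.6
  endloop
 endfacet
 facet normal 0.674 -0.332 -0.660
  outer loop
   vertex 0.8 2.1 0.1
   vertex 3.6 4.8 1.6
   vertex 0.7 1.5 0.3
  endloop
 endfacet
 facet normal -0.964 0.213 0.158
  outer loop
   vertex 0.8 2.1 0.1
   vertex 0.7 1.5 0.3
   vertex 1.5 4.6 1.0
  endloop
 endfacet
 facet normal 0.241 0.268 -0.933
  outer loop
   vertex 0.8 2.1 0.1
   vertex 1.5 4.6 1.0
   vertex 3.6 4.8 1.6
  endloop
 endfacet
 facet normal -0.231 0.812 0.536
  outer loop
   vertex 2.6 2.6 4.5
   vertex 3.6 4.8 1.6
   vertex 1.5 4.6 1.0
  endloop
 endfacet
 facet normal -0.811 0.361 0.461
  outer loop
   vertex 2.6 2.6 4.5
   vertex 1.5 4.6 1.0
   vertex 1.5 0.0 4.6
  endloop
 endfacet
 facet normal 0.903 0.130 0.410
  outer loop
   vertex 2.6 2.6 4.5
   vertex 2.9 0.2 4.6
   vertex 3.6 4.8 1.6
  endloop
 endfacet
 facet normal -0.006 0.041 0.999
  outer loop
   vertex 2.6 2.6 4.5
   vertex 1.5 0.0 4.6
   vertex 2.9 0.2 4.6
  endloop
 endfacet
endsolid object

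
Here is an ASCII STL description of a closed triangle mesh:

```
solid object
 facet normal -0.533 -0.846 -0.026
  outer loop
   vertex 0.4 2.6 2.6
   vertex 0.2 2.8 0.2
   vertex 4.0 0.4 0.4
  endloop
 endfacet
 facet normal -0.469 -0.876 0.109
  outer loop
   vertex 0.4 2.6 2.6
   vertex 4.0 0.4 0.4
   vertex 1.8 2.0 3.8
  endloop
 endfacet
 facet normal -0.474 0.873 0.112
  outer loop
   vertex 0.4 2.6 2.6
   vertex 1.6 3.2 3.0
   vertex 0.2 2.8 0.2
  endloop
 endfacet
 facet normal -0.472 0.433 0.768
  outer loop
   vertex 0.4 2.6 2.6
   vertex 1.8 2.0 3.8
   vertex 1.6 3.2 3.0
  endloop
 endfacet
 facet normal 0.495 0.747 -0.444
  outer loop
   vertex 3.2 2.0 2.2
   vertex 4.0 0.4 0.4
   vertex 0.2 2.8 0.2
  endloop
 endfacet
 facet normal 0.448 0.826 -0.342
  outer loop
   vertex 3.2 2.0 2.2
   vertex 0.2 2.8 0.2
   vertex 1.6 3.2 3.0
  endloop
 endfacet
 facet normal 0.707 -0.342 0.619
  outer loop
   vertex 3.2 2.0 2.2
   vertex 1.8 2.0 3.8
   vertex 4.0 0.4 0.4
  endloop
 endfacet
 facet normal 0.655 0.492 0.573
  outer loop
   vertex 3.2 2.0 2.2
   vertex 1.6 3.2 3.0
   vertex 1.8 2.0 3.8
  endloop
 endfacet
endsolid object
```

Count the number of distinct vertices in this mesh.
6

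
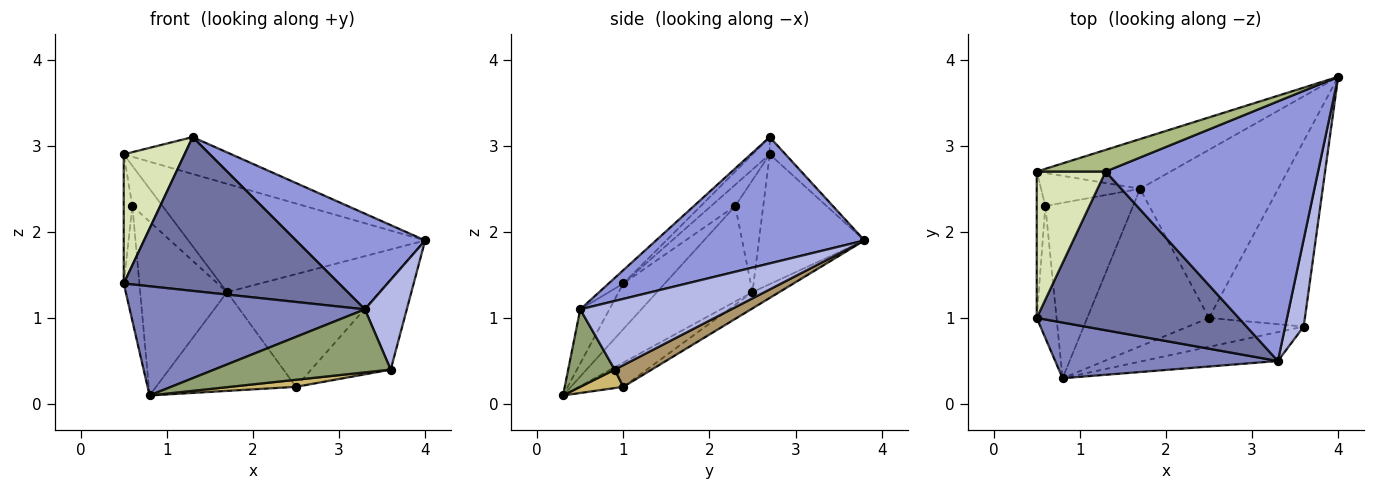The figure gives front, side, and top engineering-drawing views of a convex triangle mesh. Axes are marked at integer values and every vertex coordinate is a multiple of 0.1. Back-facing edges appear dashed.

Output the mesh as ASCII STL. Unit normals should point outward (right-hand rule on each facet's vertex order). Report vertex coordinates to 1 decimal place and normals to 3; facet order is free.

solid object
 facet normal -0.047 -0.695 0.717
  outer loop
   vertex 3.3 0.5 1.1
   vertex 1.3 2.7 3.1
   vertex 0.5 1.0 1.4
  endloop
 endfacet
 facet normal -0.110 -0.886 0.451
  outer loop
   vertex 3.3 0.5 1.1
   vertex 0.5 1.0 1.4
   vertex 0.8 0.3 0.1
  endloop
 endfacet
 facet normal 0.487 -0.302 0.819
  outer loop
   vertex 3.3 0.5 1.1
   vertex 4.0 3.8 1.9
   vertex 1.3 2.7 3.1
  endloop
 endfacet
 facet normal 0.933 -0.259 0.252
  outer loop
   vertex 3.6 0.9 0.4
   vertex 4.0 3.8 1.9
   vertex 3.3 0.5 1.1
  endloop
 endfacet
 facet normal 0.233 -0.884 -0.405
  outer loop
   vertex 3.6 0.9 0.4
   vertex 3.3 0.5 1.1
   vertex 0.8 0.3 0.1
  endloop
 endfacet
 facet normal -0.126 0.856 0.502
  outer loop
   vertex 0.5 2.7 2.9
   vertex 1.3 2.7 3.1
   vertex 4.0 3.8 1.9
  endloop
 endfacet
 facet normal -0.375 0.842 -0.387
  outer loop
   vertex 0.5 2.7 2.9
   vertex 4.0 3.8 1.9
   vertex 1.7 2.5 1.3
  endloop
 endfacet
 facet normal -0.184 -0.650 0.737
  outer loop
   vertex 0.5 2.7 2.9
   vertex 0.5 1.0 1.4
   vertex 1.3 2.7 3.1
  endloop
 endfacet
 facet normal 0.199 0.428 -0.881
  outer loop
   vertex 2.5 1.0 0.2
   vertex 4.0 3.8 1.9
   vertex 3.6 0.9 0.4
  endloop
 endfacet
 facet normal 0.153 -0.235 -0.960
  outer loop
   vertex 2.5 1.0 0.2
   vertex 3.6 0.9 0.4
   vertex 0.8 0.3 0.1
  endloop
 endfacet
 facet normal -0.098 0.554 -0.827
  outer loop
   vertex 2.5 1.0 0.2
   vertex 1.7 2.5 1.3
   vertex 4.0 3.8 1.9
  endloop
 endfacet
 facet normal -0.167 0.524 -0.835
  outer loop
   vertex 2.5 1.0 0.2
   vertex 0.8 0.3 0.1
   vertex 1.7 2.5 1.3
  endloop
 endfacet
 facet normal -0.612 0.557 -0.562
  outer loop
   vertex 0.6 2.3 2.3
   vertex 1.7 2.5 1.3
   vertex 0.8 0.3 0.1
  endloop
 endfacet
 facet normal -0.583 0.628 -0.516
  outer loop
   vertex 0.6 2.3 2.3
   vertex 0.5 2.7 2.9
   vertex 1.7 2.5 1.3
  endloop
 endfacet
 facet normal -0.867 0.327 -0.376
  outer loop
   vertex 0.6 2.3 2.3
   vertex 0.8 0.3 0.1
   vertex 0.5 1.0 1.4
  endloop
 endfacet
 facet normal -0.880 0.314 -0.356
  outer loop
   vertex 0.6 2.3 2.3
   vertex 0.5 1.0 1.4
   vertex 0.5 2.7 2.9
  endloop
 endfacet
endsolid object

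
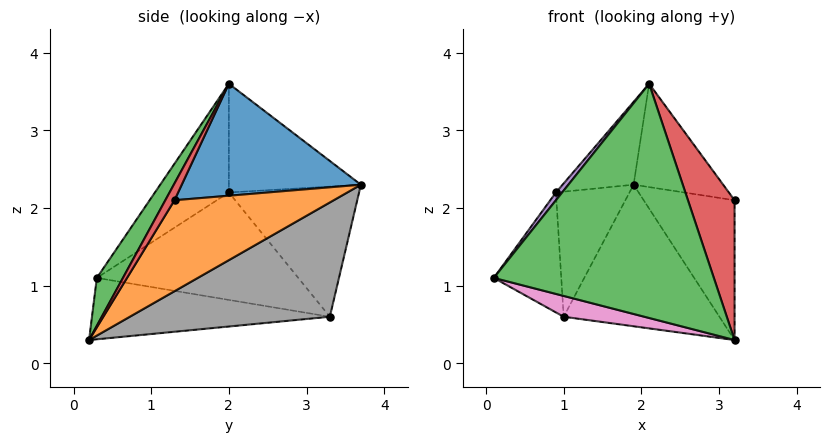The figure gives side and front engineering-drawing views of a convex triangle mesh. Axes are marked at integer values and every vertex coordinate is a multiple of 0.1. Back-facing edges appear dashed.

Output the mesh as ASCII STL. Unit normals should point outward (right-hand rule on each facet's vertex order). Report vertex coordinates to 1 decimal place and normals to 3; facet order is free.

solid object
 facet normal 0.816 0.408 0.408
  outer loop
   vertex 2.1 2.0 3.6
   vertex 3.2 1.3 2.1
   vertex 1.9 3.7 2.3
  endloop
 endfacet
 facet normal 0.831 0.474 -0.290
  outer loop
   vertex 3.2 0.2 0.3
   vertex 1.9 3.7 2.3
   vertex 3.2 1.3 2.1
  endloop
 endfacet
 facet normal 0.102 -0.859 0.502
  outer loop
   vertex 3.2 0.2 0.3
   vertex 2.1 2.0 3.6
   vertex 0.1 0.3 1.1
  endloop
 endfacet
 facet normal 0.166 -0.841 0.514
  outer loop
   vertex 3.2 0.2 0.3
   vertex 3.2 1.3 2.1
   vertex 2.1 2.0 3.6
  endloop
 endfacet
 facet normal -0.758 -0.064 0.649
  outer loop
   vertex 0.9 2.0 2.2
   vertex 0.1 0.3 1.1
   vertex 2.1 2.0 3.6
  endloop
 endfacet
 facet normal -0.703 0.378 0.602
  outer loop
   vertex 0.9 2.0 2.2
   vertex 2.1 2.0 3.6
   vertex 1.9 3.7 2.3
  endloop
 endfacet
 facet normal -0.252 -0.085 -0.964
  outer loop
   vertex 1.0 3.3 0.6
   vertex 3.2 0.2 0.3
   vertex 0.1 0.3 1.1
  endloop
 endfacet
 facet normal 0.688 0.536 -0.490
  outer loop
   vertex 1.0 3.3 0.6
   vertex 1.9 3.7 2.3
   vertex 3.2 0.2 0.3
  endloop
 endfacet
 facet normal -0.930 0.312 0.195
  outer loop
   vertex 1.0 3.3 0.6
   vertex 0.1 0.3 1.1
   vertex 0.9 2.0 2.2
  endloop
 endfacet
 facet normal -0.823 0.465 0.326
  outer loop
   vertex 1.0 3.3 0.6
   vertex 0.9 2.0 2.2
   vertex 1.9 3.7 2.3
  endloop
 endfacet
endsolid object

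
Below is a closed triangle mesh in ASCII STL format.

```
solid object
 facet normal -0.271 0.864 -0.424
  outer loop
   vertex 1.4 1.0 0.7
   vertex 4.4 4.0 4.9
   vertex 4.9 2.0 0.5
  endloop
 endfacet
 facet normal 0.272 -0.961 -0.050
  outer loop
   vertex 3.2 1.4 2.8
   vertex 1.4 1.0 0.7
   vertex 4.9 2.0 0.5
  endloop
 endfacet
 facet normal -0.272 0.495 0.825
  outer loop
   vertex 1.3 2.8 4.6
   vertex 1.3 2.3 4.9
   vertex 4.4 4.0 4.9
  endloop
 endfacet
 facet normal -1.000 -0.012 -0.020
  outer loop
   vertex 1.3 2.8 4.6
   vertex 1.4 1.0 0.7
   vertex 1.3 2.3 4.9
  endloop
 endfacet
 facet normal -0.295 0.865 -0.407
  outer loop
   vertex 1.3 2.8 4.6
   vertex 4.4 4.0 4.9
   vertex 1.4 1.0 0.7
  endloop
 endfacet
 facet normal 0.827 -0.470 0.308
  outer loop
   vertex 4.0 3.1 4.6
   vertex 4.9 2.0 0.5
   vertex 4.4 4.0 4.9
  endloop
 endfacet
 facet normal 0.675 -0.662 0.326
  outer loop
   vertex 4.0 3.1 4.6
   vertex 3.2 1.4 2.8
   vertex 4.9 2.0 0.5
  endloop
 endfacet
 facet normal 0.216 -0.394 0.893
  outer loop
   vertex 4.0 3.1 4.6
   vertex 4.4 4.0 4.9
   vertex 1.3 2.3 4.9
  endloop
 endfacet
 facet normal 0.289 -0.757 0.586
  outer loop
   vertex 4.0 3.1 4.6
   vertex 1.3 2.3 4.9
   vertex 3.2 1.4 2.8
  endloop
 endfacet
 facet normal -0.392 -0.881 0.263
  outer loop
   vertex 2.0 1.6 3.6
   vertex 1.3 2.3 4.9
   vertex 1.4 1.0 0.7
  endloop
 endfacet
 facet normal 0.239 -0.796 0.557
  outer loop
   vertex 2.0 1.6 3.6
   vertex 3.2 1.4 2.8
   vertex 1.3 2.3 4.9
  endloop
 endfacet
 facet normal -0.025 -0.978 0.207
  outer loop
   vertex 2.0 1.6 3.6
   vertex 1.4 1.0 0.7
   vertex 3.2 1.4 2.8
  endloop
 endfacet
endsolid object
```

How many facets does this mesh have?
12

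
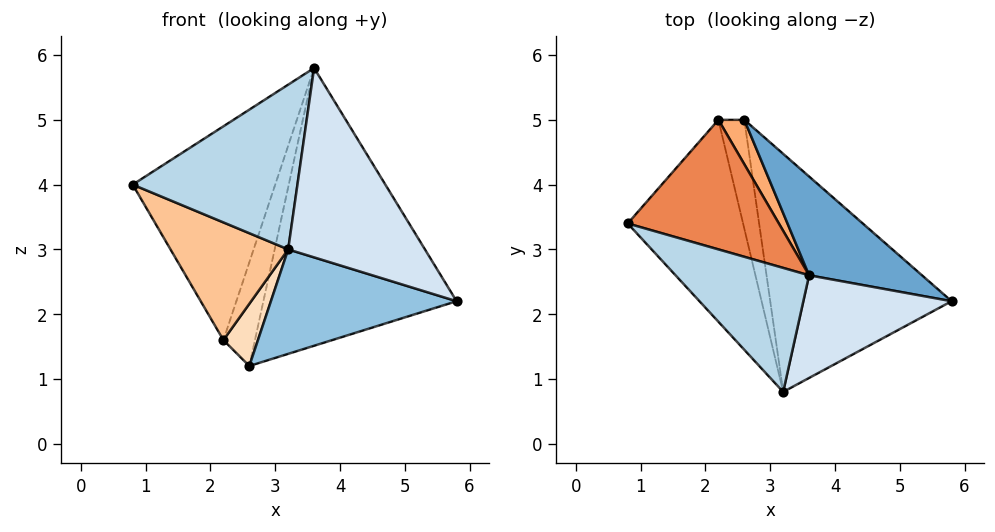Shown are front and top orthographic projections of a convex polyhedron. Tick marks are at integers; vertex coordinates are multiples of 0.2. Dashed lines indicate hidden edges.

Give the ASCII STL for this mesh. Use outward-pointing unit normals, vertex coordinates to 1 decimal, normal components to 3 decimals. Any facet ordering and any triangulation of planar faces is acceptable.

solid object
 facet normal 0.584 0.765 0.272
  outer loop
   vertex 3.6 2.6 5.8
   vertex 5.8 2.2 2.2
   vertex 2.6 5.0 1.2
  endloop
 endfacet
 facet normal -0.065 -0.401 -0.914
  outer loop
   vertex 3.2 0.8 3.0
   vertex 2.6 5.0 1.2
   vertex 5.8 2.2 2.2
  endloop
 endfacet
 facet normal -0.524 -0.681 0.512
  outer loop
   vertex 3.2 0.8 3.0
   vertex 3.6 2.6 5.8
   vertex 0.8 3.4 4.0
  endloop
 endfacet
 facet normal 0.527 -0.747 0.405
  outer loop
   vertex 3.2 0.8 3.0
   vertex 5.8 2.2 2.2
   vertex 3.6 2.6 5.8
  endloop
 endfacet
 facet normal -0.089 0.852 0.516
  outer loop
   vertex 2.2 5.0 1.6
   vertex 0.8 3.4 4.0
   vertex 3.6 2.6 5.8
  endloop
 endfacet
 facet normal 0.367 0.855 0.367
  outer loop
   vertex 2.2 5.0 1.6
   vertex 3.6 2.6 5.8
   vertex 2.6 5.0 1.2
  endloop
 endfacet
 facet normal -0.671 -0.373 -0.640
  outer loop
   vertex 2.2 5.0 1.6
   vertex 3.2 0.8 3.0
   vertex 0.8 3.4 4.0
  endloop
 endfacet
 facet normal -0.656 -0.375 -0.656
  outer loop
   vertex 2.2 5.0 1.6
   vertex 2.6 5.0 1.2
   vertex 3.2 0.8 3.0
  endloop
 endfacet
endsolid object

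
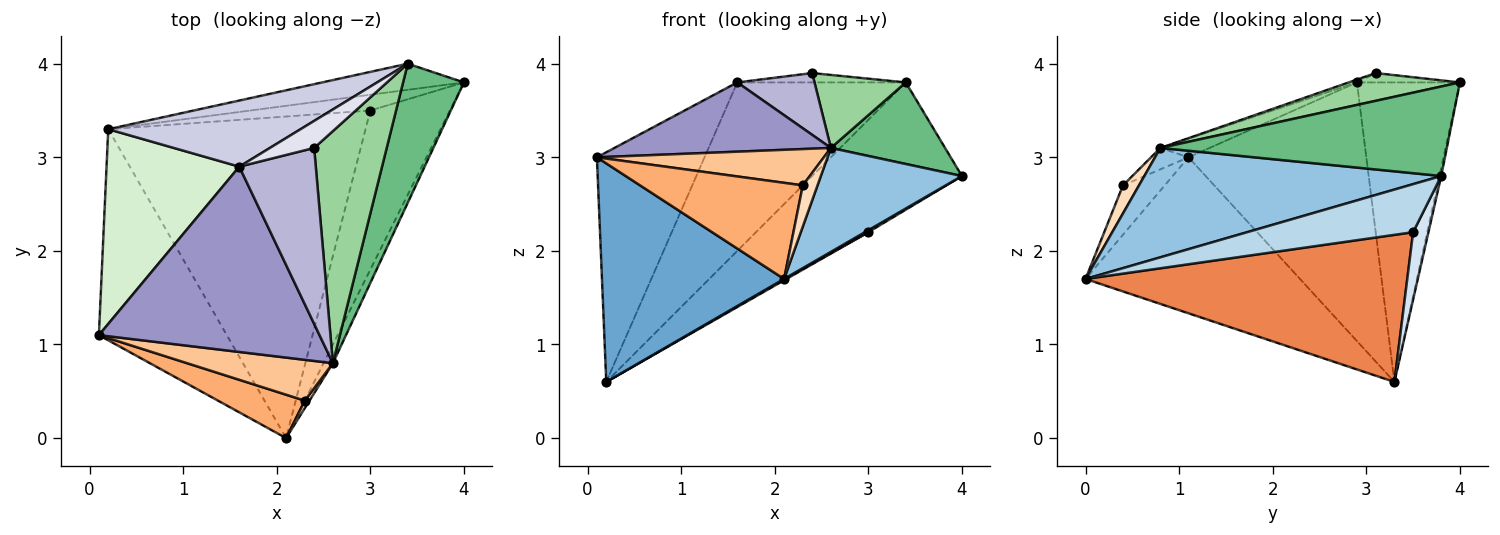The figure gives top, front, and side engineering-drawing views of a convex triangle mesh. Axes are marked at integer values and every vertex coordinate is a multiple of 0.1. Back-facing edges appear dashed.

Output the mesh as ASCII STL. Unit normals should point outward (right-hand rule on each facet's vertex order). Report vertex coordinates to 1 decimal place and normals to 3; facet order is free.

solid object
 facet normal -0.646 -0.549 -0.530
  outer loop
   vertex 0.2 3.3 0.6
   vertex 2.1 0.0 1.7
   vertex 0.1 1.1 3.0
  endloop
 endfacet
 facet normal 0.901 -0.428 -0.077
  outer loop
   vertex 2.6 0.8 3.1
   vertex 2.1 0.0 1.7
   vertex 4.0 3.8 2.8
  endloop
 endfacet
 facet normal 0.517 -0.011 -0.856
  outer loop
   vertex 3.0 3.5 2.2
   vertex 4.0 3.8 2.8
   vertex 2.1 0.0 1.7
  endloop
 endfacet
 facet normal 0.487 0.108 -0.866
  outer loop
   vertex 3.0 3.5 2.2
   vertex 0.2 3.3 0.6
   vertex 4.0 3.8 2.8
  endloop
 endfacet
 facet normal 0.496 -0.004 -0.868
  outer loop
   vertex 3.0 3.5 2.2
   vertex 2.1 0.0 1.7
   vertex 0.2 3.3 0.6
  endloop
 endfacet
 facet normal -0.228 -0.888 0.401
  outer loop
   vertex 2.3 0.4 2.7
   vertex 0.1 1.1 3.0
   vertex 2.1 0.0 1.7
  endloop
 endfacet
 facet normal -0.109 -0.661 0.743
  outer loop
   vertex 2.3 0.4 2.7
   vertex 2.6 0.8 3.1
   vertex 0.1 1.1 3.0
  endloop
 endfacet
 facet normal 0.732 -0.671 0.122
  outer loop
   vertex 2.3 0.4 2.7
   vertex 2.1 0.0 1.7
   vertex 2.6 0.8 3.1
  endloop
 endfacet
 facet normal 0.785 -0.313 0.534
  outer loop
   vertex 3.4 4.0 3.8
   vertex 2.6 0.8 3.1
   vertex 4.0 3.8 2.8
  endloop
 endfacet
 facet normal 0.343 -0.282 0.896
  outer loop
   vertex 3.4 4.0 3.8
   vertex 2.4 3.1 3.9
   vertex 2.6 0.8 3.1
  endloop
 endfacet
 facet normal -0.011 0.979 -0.203
  outer loop
   vertex 3.4 4.0 3.8
   vertex 4.0 3.8 2.8
   vertex 0.2 3.3 0.6
  endloop
 endfacet
 facet normal -0.783 0.474 0.402
  outer loop
   vertex 1.6 2.9 3.8
   vertex 0.2 3.3 0.6
   vertex 0.1 1.1 3.0
  endloop
 endfacet
 facet normal -0.079 -0.349 0.934
  outer loop
   vertex 1.6 2.9 3.8
   vertex 0.1 1.1 3.0
   vertex 2.6 0.8 3.1
  endloop
 endfacet
 facet normal -0.035 -0.331 0.943
  outer loop
   vertex 1.6 2.9 3.8
   vertex 2.6 0.8 3.1
   vertex 2.4 3.1 3.9
  endloop
 endfacet
 facet normal -0.494 0.809 0.317
  outer loop
   vertex 1.6 2.9 3.8
   vertex 3.4 4.0 3.8
   vertex 0.2 3.3 0.6
  endloop
 endfacet
 facet normal -0.196 0.321 0.927
  outer loop
   vertex 1.6 2.9 3.8
   vertex 2.4 3.1 3.9
   vertex 3.4 4.0 3.8
  endloop
 endfacet
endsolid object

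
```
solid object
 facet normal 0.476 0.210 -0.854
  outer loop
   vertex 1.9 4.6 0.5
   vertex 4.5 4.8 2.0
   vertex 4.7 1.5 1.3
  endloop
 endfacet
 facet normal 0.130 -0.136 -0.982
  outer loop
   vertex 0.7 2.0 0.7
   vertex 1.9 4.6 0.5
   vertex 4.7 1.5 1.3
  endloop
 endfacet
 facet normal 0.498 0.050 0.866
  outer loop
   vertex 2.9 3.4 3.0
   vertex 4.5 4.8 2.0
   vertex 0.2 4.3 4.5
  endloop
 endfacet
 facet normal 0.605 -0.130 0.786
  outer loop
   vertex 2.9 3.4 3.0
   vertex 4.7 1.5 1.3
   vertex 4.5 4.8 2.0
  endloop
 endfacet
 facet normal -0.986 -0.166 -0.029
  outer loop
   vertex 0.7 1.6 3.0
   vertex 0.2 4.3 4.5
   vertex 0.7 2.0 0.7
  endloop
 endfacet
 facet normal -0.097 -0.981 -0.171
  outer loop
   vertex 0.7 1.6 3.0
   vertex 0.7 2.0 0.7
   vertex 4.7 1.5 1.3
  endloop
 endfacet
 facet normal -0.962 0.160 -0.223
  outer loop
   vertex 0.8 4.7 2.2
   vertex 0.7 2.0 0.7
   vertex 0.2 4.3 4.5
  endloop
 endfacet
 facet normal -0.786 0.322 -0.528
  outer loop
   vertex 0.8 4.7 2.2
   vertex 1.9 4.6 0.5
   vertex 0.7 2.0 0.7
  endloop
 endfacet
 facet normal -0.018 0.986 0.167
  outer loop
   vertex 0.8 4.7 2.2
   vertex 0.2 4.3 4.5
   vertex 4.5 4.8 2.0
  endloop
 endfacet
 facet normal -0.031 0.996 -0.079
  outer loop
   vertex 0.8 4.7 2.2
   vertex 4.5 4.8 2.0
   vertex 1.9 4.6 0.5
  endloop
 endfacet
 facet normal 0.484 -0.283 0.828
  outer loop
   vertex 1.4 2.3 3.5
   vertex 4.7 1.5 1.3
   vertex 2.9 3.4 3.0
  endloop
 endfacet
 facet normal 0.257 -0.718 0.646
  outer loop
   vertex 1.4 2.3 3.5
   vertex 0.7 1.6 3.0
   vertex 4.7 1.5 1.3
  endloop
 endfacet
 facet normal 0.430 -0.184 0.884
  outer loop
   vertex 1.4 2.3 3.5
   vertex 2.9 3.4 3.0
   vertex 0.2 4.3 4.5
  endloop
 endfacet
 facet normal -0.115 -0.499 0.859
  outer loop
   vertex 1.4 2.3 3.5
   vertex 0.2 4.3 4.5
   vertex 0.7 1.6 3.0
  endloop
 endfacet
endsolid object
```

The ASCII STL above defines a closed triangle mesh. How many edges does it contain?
21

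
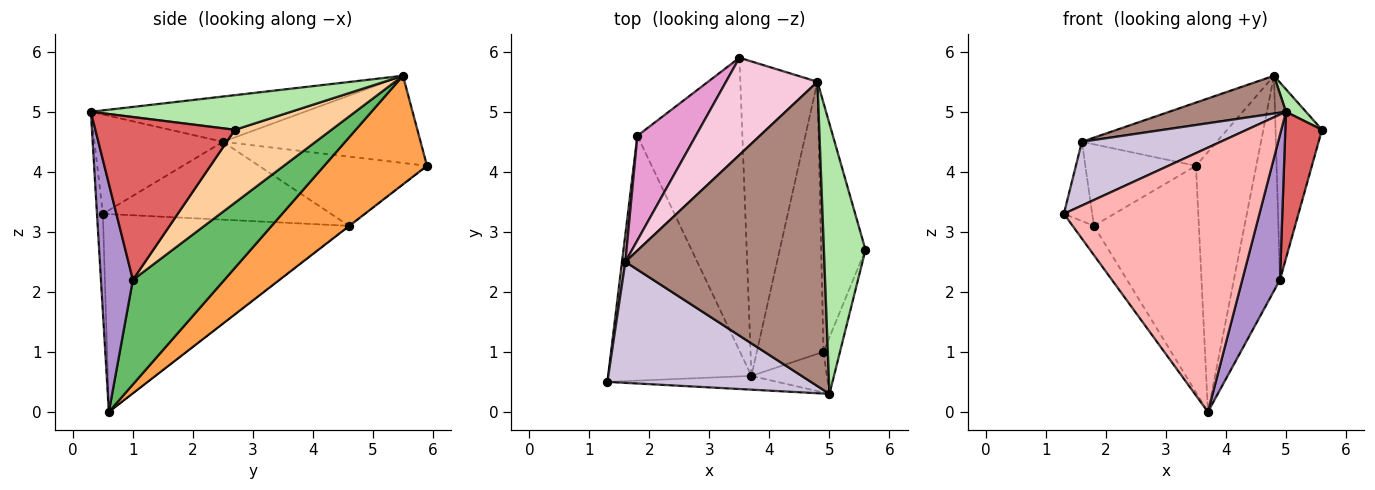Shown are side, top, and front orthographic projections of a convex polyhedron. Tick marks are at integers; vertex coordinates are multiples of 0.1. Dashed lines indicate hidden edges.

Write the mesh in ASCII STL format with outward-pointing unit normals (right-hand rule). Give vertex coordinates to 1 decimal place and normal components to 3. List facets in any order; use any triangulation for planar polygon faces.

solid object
 facet normal -0.808 0.070 -0.585
  outer loop
   vertex 1.8 4.6 3.1
   vertex 3.7 0.6 0.0
   vertex 1.3 0.5 3.3
  endloop
 endfacet
 facet normal -0.003 0.612 -0.791
  outer loop
   vertex 1.8 4.6 3.1
   vertex 3.5 5.9 4.1
   vertex 3.7 0.6 0.0
  endloop
 endfacet
 facet normal 0.735 0.432 -0.522
  outer loop
   vertex 4.8 5.5 5.6
   vertex 3.7 0.6 0.0
   vertex 3.5 5.9 4.1
  endloop
 endfacet
 facet normal 0.791 0.380 -0.480
  outer loop
   vertex 4.9 1.0 2.2
   vertex 4.8 5.5 5.6
   vertex 5.6 2.7 4.7
  endloop
 endfacet
 facet normal 0.776 0.391 -0.495
  outer loop
   vertex 4.9 1.0 2.2
   vertex 3.7 0.6 0.0
   vertex 4.8 5.5 5.6
  endloop
 endfacet
 facet normal 0.639 -0.064 0.767
  outer loop
   vertex 5.0 0.3 5.0
   vertex 5.6 2.7 4.7
   vertex 4.8 5.5 5.6
  endloop
 endfacet
 facet normal 0.963 -0.253 -0.098
  outer loop
   vertex 5.0 0.3 5.0
   vertex 4.9 1.0 2.2
   vertex 5.6 2.7 4.7
  endloop
 endfacet
 facet normal -0.030 -0.998 -0.052
  outer loop
   vertex 5.0 0.3 5.0
   vertex 1.3 0.5 3.3
   vertex 3.7 0.6 0.0
  endloop
 endfacet
 facet normal 0.632 -0.746 -0.209
  outer loop
   vertex 5.0 0.3 5.0
   vertex 3.7 0.6 0.0
   vertex 4.9 1.0 2.2
  endloop
 endfacet
 facet normal -0.396 -0.428 0.812
  outer loop
   vertex 1.6 2.5 4.5
   vertex 1.3 0.5 3.3
   vertex 5.0 0.3 5.0
  endloop
 endfacet
 facet normal -0.220 -0.120 0.968
  outer loop
   vertex 1.6 2.5 4.5
   vertex 5.0 0.3 5.0
   vertex 4.8 5.5 5.6
  endloop
 endfacet
 facet normal -0.991 0.123 0.043
  outer loop
   vertex 1.6 2.5 4.5
   vertex 1.8 4.6 3.1
   vertex 1.3 0.5 3.3
  endloop
 endfacet
 facet normal -0.683 0.449 0.576
  outer loop
   vertex 1.6 2.5 4.5
   vertex 3.5 5.9 4.1
   vertex 1.8 4.6 3.1
  endloop
 endfacet
 facet normal -0.624 0.426 0.655
  outer loop
   vertex 1.6 2.5 4.5
   vertex 4.8 5.5 5.6
   vertex 3.5 5.9 4.1
  endloop
 endfacet
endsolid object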